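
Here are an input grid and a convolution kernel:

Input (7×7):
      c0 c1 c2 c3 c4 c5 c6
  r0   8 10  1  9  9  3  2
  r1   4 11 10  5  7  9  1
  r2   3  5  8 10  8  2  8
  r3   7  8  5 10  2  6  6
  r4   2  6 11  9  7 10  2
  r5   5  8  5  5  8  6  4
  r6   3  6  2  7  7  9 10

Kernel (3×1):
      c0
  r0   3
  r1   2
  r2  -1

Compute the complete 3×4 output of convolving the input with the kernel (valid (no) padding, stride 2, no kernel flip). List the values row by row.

Output[0,0]: The receptive field on the input at this output position is [8 / 4 / 3]. Elementwise product with the kernel and sum: 8·3 + 4·2 + 3·-1.

29 15 33 0
21 23 21 34
13 41 30 4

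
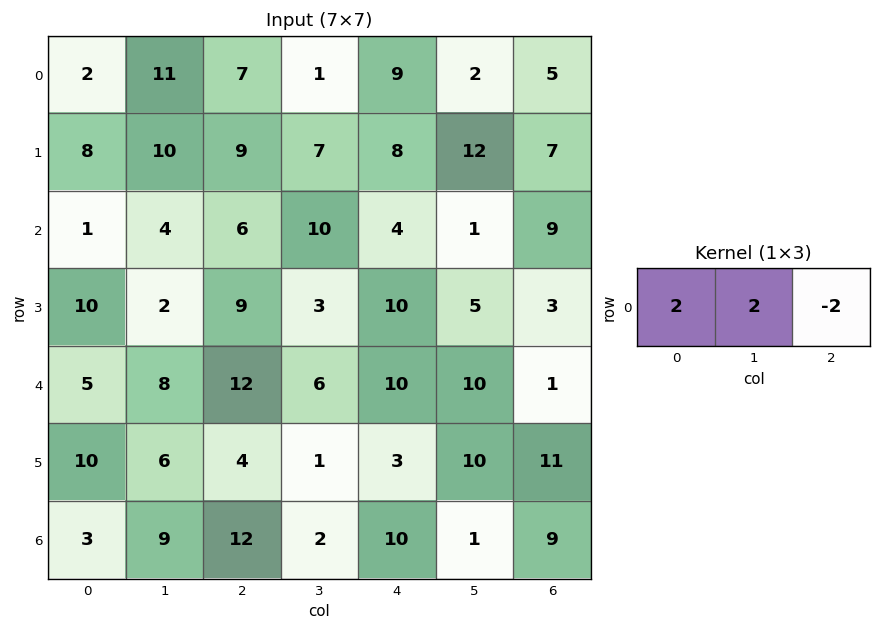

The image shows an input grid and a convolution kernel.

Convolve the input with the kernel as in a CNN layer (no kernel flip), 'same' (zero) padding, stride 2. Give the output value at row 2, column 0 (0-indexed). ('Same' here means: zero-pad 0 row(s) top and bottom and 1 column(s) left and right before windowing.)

The receptive field on the zero-padded input at this output position is [0 5 8]. Elementwise product with the kernel and sum: 0·2 + 5·2 + 8·-2.

-6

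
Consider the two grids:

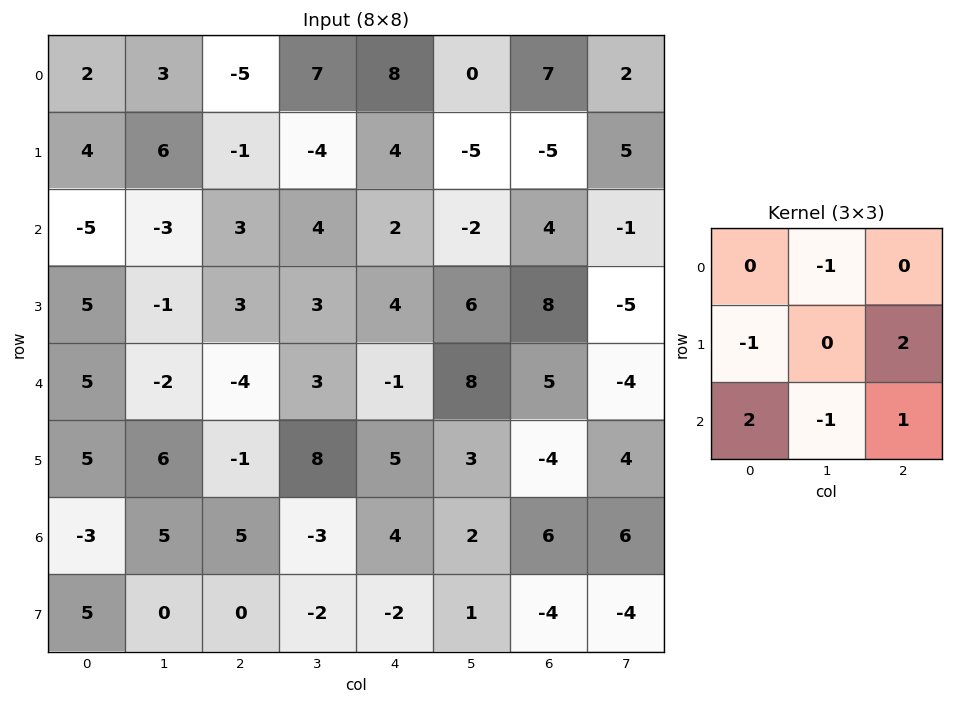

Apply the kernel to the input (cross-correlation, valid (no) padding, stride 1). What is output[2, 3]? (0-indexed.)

The receptive field on the input at this output position is [4 2 -2 / 3 4 6 / 3 -1 8]. Elementwise product with the kernel and sum: 2·-1 + 3·-1 + 6·2 + 3·2 + -1·-1 + 8·1.

22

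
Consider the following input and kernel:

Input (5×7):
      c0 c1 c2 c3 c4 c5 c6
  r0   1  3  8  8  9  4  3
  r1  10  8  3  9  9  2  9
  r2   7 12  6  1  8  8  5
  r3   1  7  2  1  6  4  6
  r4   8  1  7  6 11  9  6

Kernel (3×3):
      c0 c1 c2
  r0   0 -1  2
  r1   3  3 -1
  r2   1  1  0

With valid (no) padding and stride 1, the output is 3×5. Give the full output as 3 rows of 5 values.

83 50 44 60 42
57 77 25 21 69
31 30 31 42 46

Output[0,0]: The receptive field on the input at this output position is [1 3 8 / 10 8 3 / 7 12 6]. Elementwise product with the kernel and sum: 3·-1 + 8·2 + 10·3 + 8·3 + 3·-1 + 7·1 + 12·1.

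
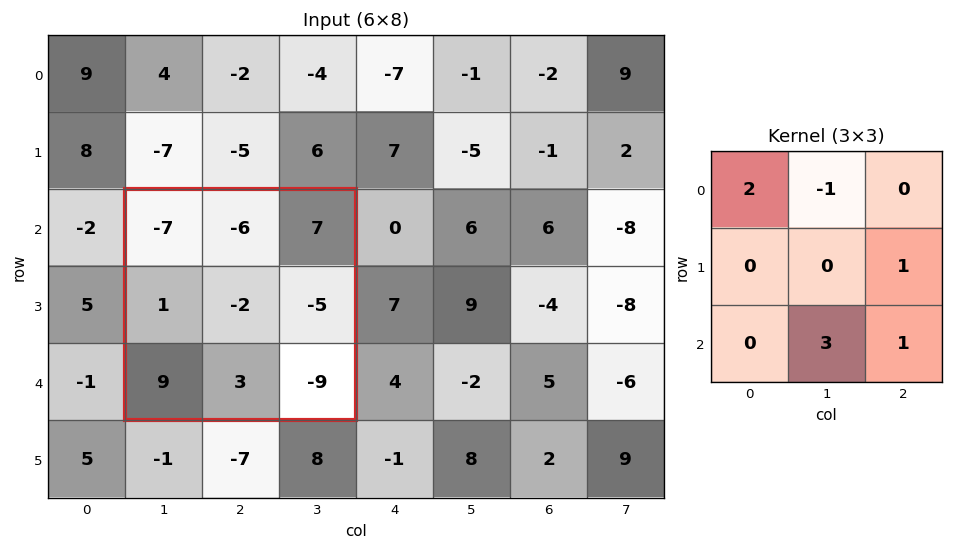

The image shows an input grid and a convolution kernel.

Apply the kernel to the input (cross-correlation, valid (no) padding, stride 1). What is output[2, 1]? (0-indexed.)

The receptive field on the input at this output position is [-7 -6 7 / 1 -2 -5 / 9 3 -9]. Elementwise product with the kernel and sum: -7·2 + -6·-1 + -5·1 + 3·3 + -9·1.

-13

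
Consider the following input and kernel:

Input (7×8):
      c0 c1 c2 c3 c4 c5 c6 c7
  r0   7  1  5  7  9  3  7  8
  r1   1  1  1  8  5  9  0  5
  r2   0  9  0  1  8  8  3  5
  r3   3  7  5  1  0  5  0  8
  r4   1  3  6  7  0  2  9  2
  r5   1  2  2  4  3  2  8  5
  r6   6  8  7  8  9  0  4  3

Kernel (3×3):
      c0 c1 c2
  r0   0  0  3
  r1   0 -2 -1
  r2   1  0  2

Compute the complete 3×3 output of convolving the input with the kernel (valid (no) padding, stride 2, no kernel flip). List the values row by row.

Output[0,0]: The receptive field on the input at this output position is [7 1 5 / 1 1 1 / 0 9 0]. Elementwise product with the kernel and sum: 5·3 + 1·-2 + 1·-1 + 0·1 + 0·2.
Output[0,1]: The receptive field on the input at this output position is [5 7 9 / 1 8 5 / 0 1 8]. Elementwise product with the kernel and sum: 9·3 + 8·-2 + 5·-1 + 0·1 + 8·2.

12 22 17
-6 28 17
32 14 32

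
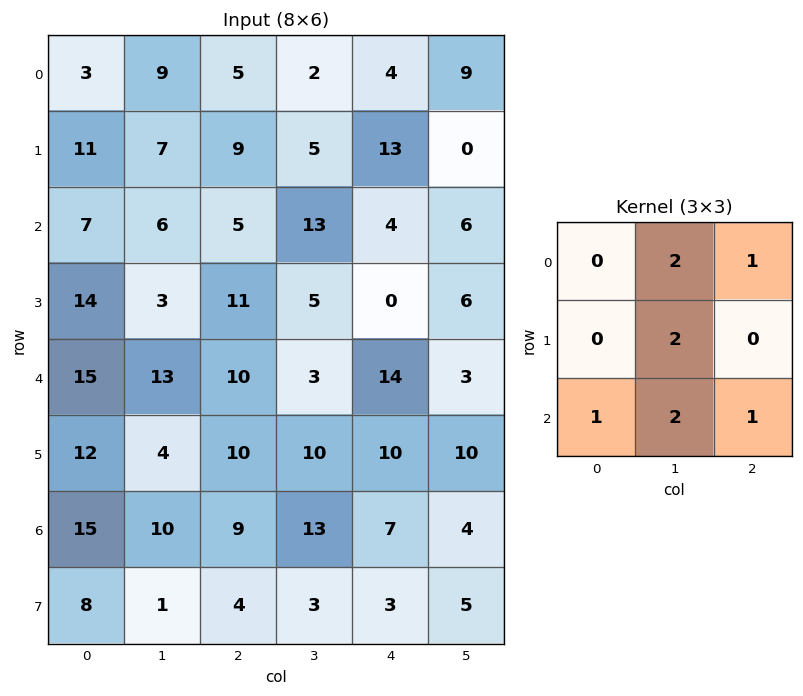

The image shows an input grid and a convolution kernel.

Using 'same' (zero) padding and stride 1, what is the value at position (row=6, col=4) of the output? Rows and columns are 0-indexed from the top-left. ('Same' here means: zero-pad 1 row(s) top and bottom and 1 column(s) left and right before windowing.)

The receptive field on the zero-padded input at this output position is [10 10 10 / 13 7 4 / 3 3 5]. Elementwise product with the kernel and sum: 10·2 + 10·1 + 7·2 + 3·1 + 3·2 + 5·1.

58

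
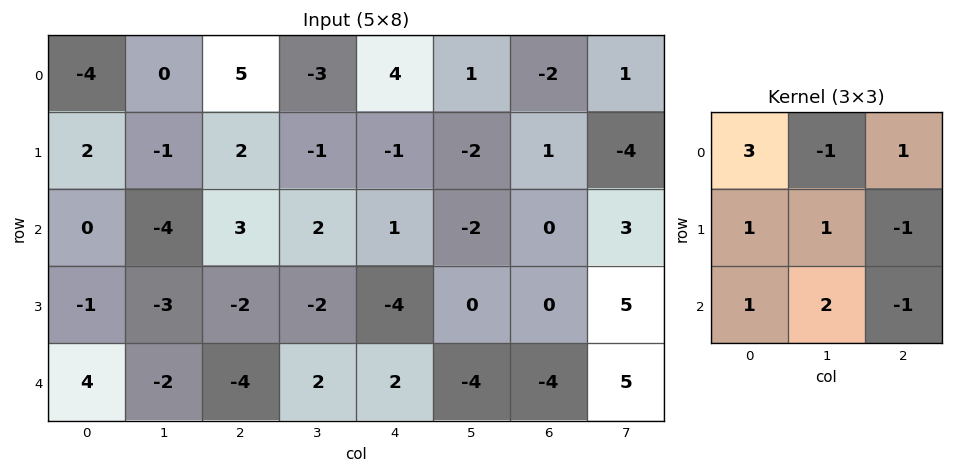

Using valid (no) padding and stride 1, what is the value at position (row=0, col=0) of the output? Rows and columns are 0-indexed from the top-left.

The receptive field on the input at this output position is [-4 0 5 / 2 -1 2 / 0 -4 3]. Elementwise product with the kernel and sum: -4·3 + 0·-1 + 5·1 + 2·1 + -1·1 + 2·-1 + 0·1 + -4·2 + 3·-1.

-19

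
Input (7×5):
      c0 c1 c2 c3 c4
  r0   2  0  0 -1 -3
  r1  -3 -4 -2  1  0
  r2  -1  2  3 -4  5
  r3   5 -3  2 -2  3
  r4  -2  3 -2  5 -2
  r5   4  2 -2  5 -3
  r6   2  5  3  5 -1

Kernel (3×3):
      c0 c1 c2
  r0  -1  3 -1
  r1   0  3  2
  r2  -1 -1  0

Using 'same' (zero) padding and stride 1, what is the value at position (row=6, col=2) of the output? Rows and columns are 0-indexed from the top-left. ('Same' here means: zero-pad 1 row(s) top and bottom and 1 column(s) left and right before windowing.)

The receptive field on the zero-padded input at this output position is [2 -2 5 / 5 3 5 / 0 0 0]. Elementwise product with the kernel and sum: 2·-1 + -2·3 + 5·-1 + 3·3 + 5·2 + 0·-1 + 0·-1.

6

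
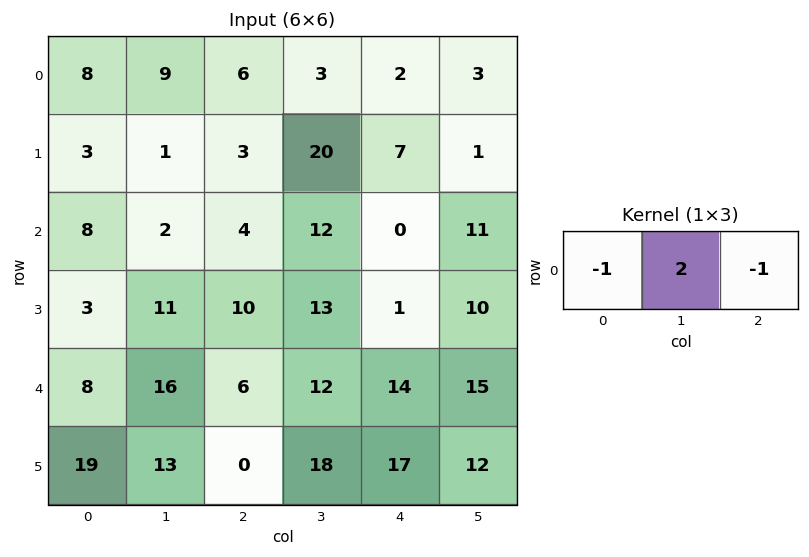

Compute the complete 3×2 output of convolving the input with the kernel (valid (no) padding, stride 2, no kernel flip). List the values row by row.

Output[0,0]: The receptive field on the input at this output position is [8 9 6]. Elementwise product with the kernel and sum: 8·-1 + 9·2 + 6·-1.

4 -2
-8 20
18 4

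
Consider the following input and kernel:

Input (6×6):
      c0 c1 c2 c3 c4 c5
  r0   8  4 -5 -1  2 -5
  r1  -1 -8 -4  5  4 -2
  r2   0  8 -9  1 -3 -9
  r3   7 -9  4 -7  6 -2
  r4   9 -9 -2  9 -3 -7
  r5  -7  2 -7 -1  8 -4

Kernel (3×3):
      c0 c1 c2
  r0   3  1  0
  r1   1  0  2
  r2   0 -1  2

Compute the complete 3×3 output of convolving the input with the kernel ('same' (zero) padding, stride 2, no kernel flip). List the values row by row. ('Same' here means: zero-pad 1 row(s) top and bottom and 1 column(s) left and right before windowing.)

-7 16 -19
-10 -36 -8
0 -9 -36

Output[0,0]: The receptive field on the zero-padded input at this output position is [0 0 0 / 0 8 4 / 0 -1 -8]. Elementwise product with the kernel and sum: 0·3 + 0·1 + 0·1 + 4·2 + -1·-1 + -8·2.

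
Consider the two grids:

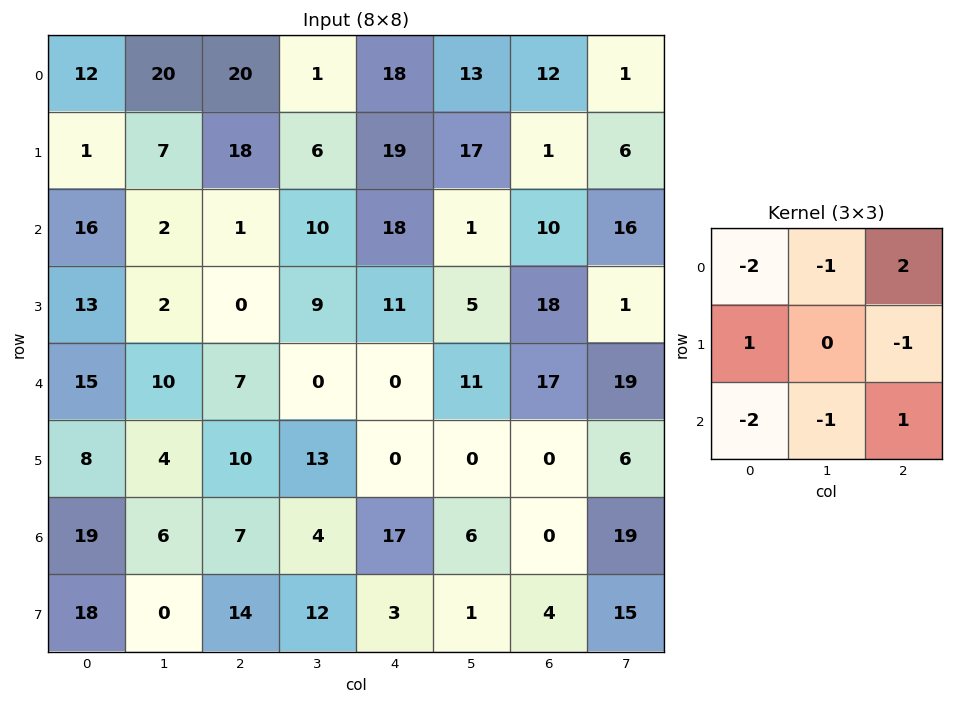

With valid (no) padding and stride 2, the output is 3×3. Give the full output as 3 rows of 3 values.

-54 0 -34
-52 -1 -18
-65 -5 -17

Output[0,0]: The receptive field on the input at this output position is [12 20 20 / 1 7 18 / 16 2 1]. Elementwise product with the kernel and sum: 12·-2 + 20·-1 + 20·2 + 1·1 + 18·-1 + 16·-2 + 2·-1 + 1·1.
Output[0,1]: The receptive field on the input at this output position is [20 1 18 / 18 6 19 / 1 10 18]. Elementwise product with the kernel and sum: 20·-2 + 1·-1 + 18·2 + 18·1 + 19·-1 + 1·-2 + 10·-1 + 18·1.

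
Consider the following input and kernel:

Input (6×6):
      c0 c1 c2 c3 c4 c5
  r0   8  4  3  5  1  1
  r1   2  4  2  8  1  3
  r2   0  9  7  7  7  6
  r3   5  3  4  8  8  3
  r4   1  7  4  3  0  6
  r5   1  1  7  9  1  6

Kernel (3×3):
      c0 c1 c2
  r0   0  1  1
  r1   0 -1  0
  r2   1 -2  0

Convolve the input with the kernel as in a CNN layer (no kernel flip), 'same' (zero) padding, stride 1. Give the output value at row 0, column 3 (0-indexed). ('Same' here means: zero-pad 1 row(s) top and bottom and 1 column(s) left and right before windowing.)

-19

The receptive field on the zero-padded input at this output position is [0 0 0 / 3 5 1 / 2 8 1]. Elementwise product with the kernel and sum: 0·1 + 0·1 + 5·-1 + 2·1 + 8·-2.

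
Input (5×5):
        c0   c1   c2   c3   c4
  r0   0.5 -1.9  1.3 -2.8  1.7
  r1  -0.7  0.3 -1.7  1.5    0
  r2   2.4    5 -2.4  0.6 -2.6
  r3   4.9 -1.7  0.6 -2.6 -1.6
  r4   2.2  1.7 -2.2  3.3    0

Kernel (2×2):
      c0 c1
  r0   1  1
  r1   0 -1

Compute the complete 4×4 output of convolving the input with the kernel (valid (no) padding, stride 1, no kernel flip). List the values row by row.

Output[0,0]: The receptive field on the input at this output position is [0.5 -1.9 / -0.7 0.3]. Elementwise product with the kernel and sum: 0.5·1 + -1.9·1 + 0.3·-1.
Output[0,1]: The receptive field on the input at this output position is [-1.9 1.3 / 0.3 -1.7]. Elementwise product with the kernel and sum: -1.9·1 + 1.3·1 + -1.7·-1.

-1.7 1.1 -3 -1.1
-5.4 1 -0.8 4.1
9.1 2 0.8 -0.4
1.5 1.1 -5.3 -4.2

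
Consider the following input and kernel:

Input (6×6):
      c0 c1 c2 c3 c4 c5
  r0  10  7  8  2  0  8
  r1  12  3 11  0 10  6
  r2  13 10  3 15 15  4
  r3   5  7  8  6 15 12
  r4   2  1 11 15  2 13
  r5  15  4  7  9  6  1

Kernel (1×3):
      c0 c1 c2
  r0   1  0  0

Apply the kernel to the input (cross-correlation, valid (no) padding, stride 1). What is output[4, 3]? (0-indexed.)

15

The receptive field on the input at this output position is [15 2 13]. Elementwise product with the kernel and sum: 15·1.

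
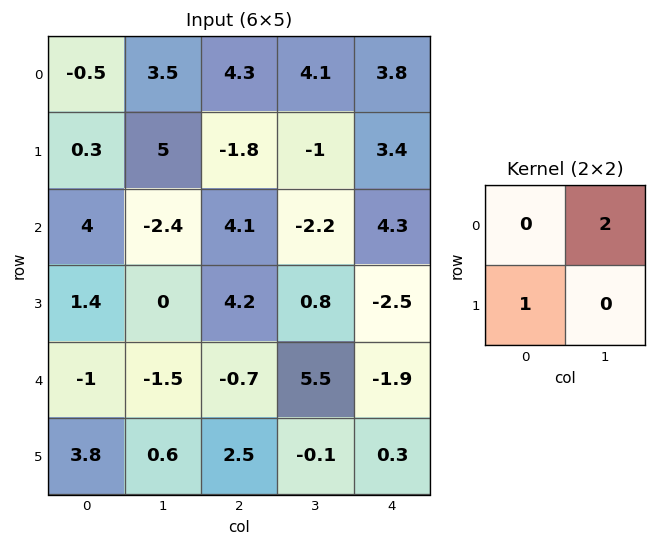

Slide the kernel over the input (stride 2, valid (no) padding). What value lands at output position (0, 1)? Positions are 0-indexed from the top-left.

The receptive field on the input at this output position is [4.3 4.1 / -1.8 -1]. Elementwise product with the kernel and sum: 4.1·2 + -1.8·1.

6.4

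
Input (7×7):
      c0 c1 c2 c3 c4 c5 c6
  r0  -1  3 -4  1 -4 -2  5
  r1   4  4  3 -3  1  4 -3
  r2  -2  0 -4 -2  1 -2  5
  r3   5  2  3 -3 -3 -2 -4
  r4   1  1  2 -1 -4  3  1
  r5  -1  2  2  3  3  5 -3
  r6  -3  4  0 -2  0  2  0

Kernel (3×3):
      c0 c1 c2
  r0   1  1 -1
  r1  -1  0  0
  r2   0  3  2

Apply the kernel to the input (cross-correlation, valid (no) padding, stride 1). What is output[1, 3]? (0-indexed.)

The receptive field on the input at this output position is [-3 1 4 / -2 1 -2 / -3 -3 -2]. Elementwise product with the kernel and sum: -3·1 + 1·1 + 4·-1 + -2·-1 + -3·3 + -2·2.

-17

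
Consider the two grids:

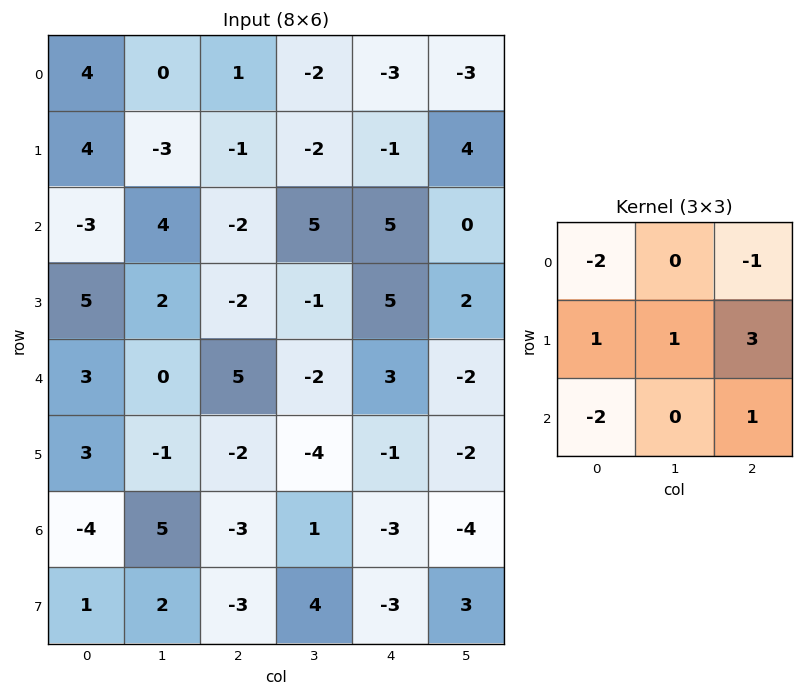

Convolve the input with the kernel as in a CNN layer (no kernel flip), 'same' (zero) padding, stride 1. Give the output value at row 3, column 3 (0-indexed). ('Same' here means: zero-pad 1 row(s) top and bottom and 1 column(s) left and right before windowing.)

The receptive field on the zero-padded input at this output position is [-2 5 5 / -2 -1 5 / 5 -2 3]. Elementwise product with the kernel and sum: -2·-2 + 5·-1 + -2·1 + -1·1 + 5·3 + 5·-2 + 3·1.

4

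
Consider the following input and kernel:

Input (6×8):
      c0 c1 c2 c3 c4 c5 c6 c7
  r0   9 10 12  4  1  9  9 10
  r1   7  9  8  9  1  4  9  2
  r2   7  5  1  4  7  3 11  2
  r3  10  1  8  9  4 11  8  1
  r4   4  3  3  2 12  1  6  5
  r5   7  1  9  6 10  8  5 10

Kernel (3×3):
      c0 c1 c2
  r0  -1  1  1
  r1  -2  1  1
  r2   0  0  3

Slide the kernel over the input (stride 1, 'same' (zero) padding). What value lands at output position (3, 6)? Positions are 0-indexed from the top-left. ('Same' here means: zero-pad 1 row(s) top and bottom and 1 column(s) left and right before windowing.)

12

The receptive field on the zero-padded input at this output position is [3 11 2 / 11 8 1 / 1 6 5]. Elementwise product with the kernel and sum: 3·-1 + 11·1 + 2·1 + 11·-2 + 8·1 + 1·1 + 5·3.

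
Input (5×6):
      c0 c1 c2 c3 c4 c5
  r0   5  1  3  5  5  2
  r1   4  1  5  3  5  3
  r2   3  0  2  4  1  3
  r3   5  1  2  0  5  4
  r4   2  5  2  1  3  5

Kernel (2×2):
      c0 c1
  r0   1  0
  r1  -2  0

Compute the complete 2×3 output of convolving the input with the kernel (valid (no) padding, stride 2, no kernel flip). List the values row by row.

-3 -7 -5
-7 -2 -9

Output[0,0]: The receptive field on the input at this output position is [5 1 / 4 1]. Elementwise product with the kernel and sum: 5·1 + 4·-2.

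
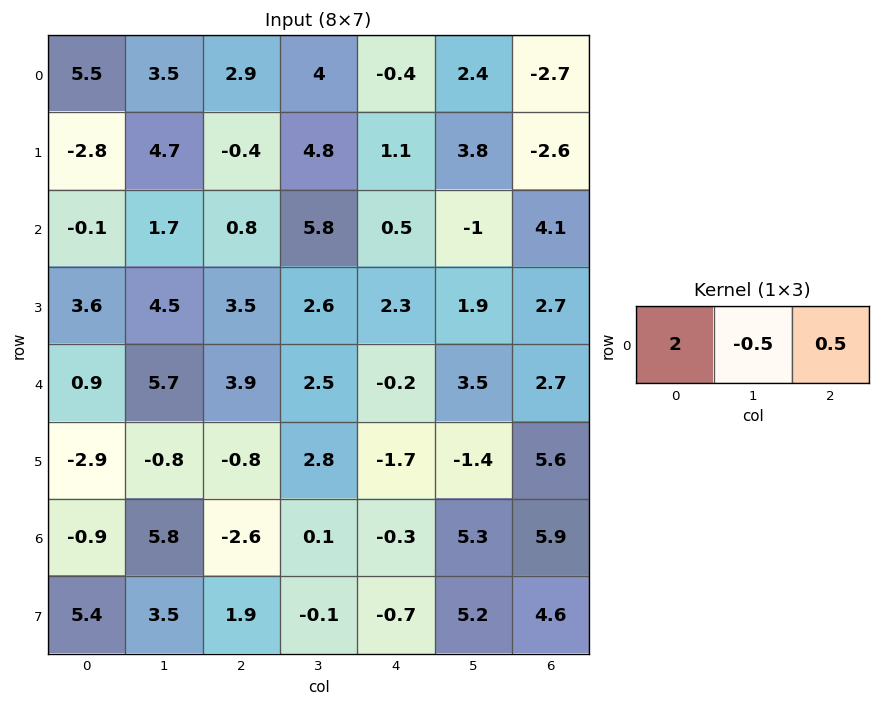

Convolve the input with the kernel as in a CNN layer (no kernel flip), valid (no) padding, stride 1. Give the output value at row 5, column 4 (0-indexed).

The receptive field on the input at this output position is [-1.7 -1.4 5.6]. Elementwise product with the kernel and sum: -1.7·2 + -1.4·-0.5 + 5.6·0.5.

0.1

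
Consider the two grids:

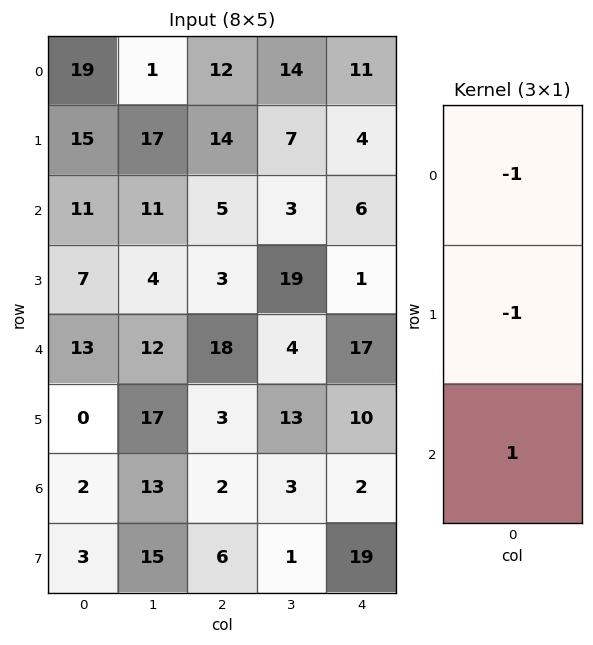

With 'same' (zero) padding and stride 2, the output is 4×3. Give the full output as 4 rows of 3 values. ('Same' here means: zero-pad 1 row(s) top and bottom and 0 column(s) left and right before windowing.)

Output[0,0]: The receptive field on the zero-padded input at this output position is [0 / 19 / 15]. Elementwise product with the kernel and sum: 0·-1 + 19·-1 + 15·1.

-4 2 -7
-19 -16 -9
-20 -18 -8
1 1 7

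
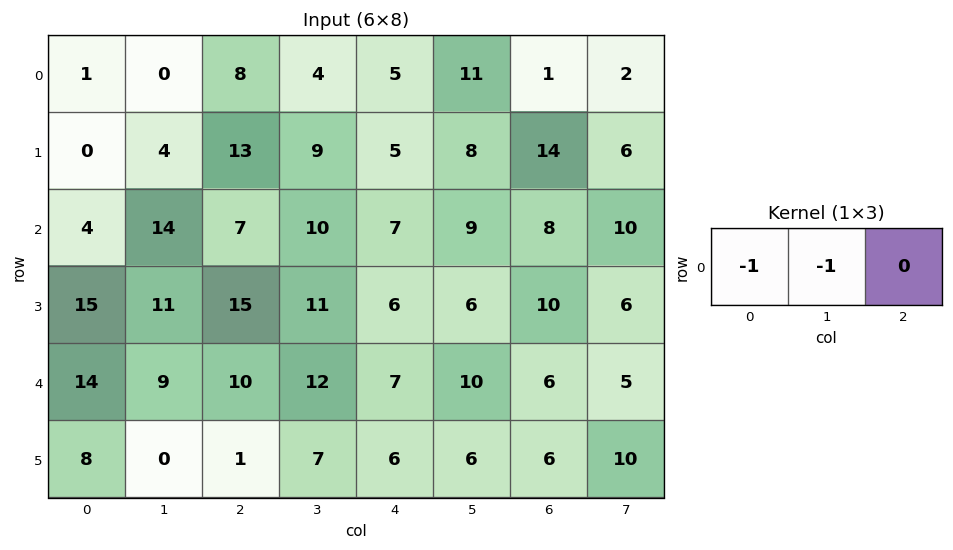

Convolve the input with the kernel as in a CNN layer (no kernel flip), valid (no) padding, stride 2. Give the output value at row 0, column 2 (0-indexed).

The receptive field on the input at this output position is [5 11 1]. Elementwise product with the kernel and sum: 5·-1 + 11·-1.

-16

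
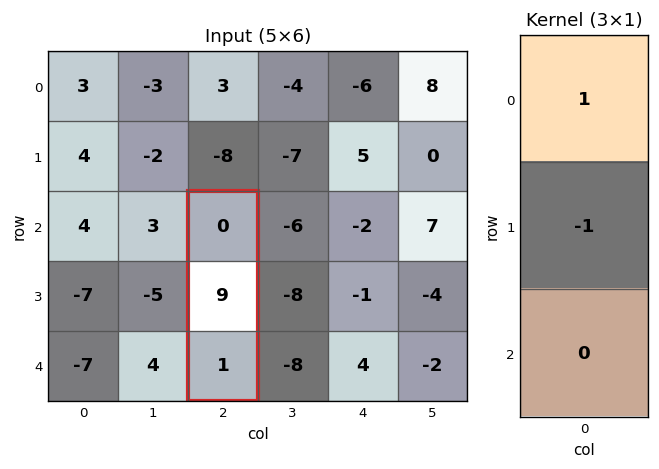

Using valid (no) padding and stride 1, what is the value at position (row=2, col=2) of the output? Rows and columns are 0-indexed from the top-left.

-9

The receptive field on the input at this output position is [0 / 9 / 1]. Elementwise product with the kernel and sum: 0·1 + 9·-1.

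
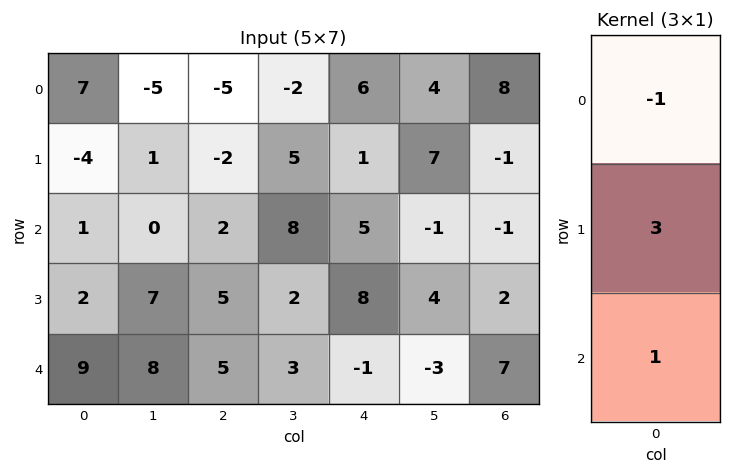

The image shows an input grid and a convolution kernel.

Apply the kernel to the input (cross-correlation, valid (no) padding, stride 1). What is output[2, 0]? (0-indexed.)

14

The receptive field on the input at this output position is [1 / 2 / 9]. Elementwise product with the kernel and sum: 1·-1 + 2·3 + 9·1.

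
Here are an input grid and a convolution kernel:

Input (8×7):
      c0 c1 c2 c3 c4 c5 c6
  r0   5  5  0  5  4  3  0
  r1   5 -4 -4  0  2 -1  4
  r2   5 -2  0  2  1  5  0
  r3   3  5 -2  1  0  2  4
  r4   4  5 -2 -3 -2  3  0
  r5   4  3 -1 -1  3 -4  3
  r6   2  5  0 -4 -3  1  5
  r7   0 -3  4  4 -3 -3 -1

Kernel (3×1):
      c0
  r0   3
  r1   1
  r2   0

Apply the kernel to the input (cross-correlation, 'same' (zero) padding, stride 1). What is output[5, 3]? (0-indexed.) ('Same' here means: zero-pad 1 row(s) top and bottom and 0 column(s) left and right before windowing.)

-10

The receptive field on the zero-padded input at this output position is [-3 / -1 / -4]. Elementwise product with the kernel and sum: -3·3 + -1·1.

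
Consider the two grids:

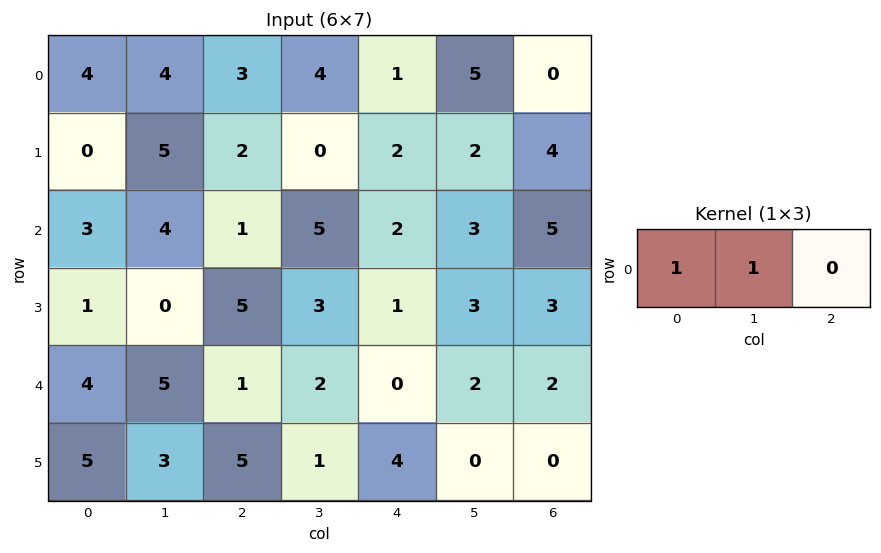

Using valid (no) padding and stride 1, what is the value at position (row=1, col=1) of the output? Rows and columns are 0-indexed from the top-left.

7

The receptive field on the input at this output position is [5 2 0]. Elementwise product with the kernel and sum: 5·1 + 2·1.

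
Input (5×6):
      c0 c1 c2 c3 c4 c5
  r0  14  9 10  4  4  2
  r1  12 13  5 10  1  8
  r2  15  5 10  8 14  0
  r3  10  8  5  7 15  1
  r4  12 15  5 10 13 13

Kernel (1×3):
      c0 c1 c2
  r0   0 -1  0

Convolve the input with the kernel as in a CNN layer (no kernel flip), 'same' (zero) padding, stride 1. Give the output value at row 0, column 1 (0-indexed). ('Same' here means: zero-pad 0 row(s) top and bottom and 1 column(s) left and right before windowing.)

The receptive field on the zero-padded input at this output position is [14 9 10]. Elementwise product with the kernel and sum: 9·-1.

-9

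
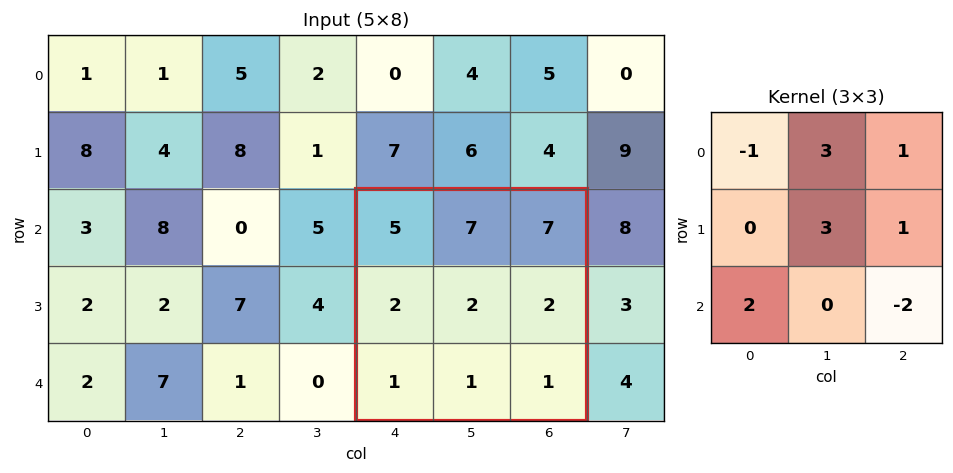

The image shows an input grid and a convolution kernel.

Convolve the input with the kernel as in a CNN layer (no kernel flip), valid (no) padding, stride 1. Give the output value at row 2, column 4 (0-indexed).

The receptive field on the input at this output position is [5 7 7 / 2 2 2 / 1 1 1]. Elementwise product with the kernel and sum: 5·-1 + 7·3 + 7·1 + 2·3 + 2·1 + 1·2 + 1·-2.

31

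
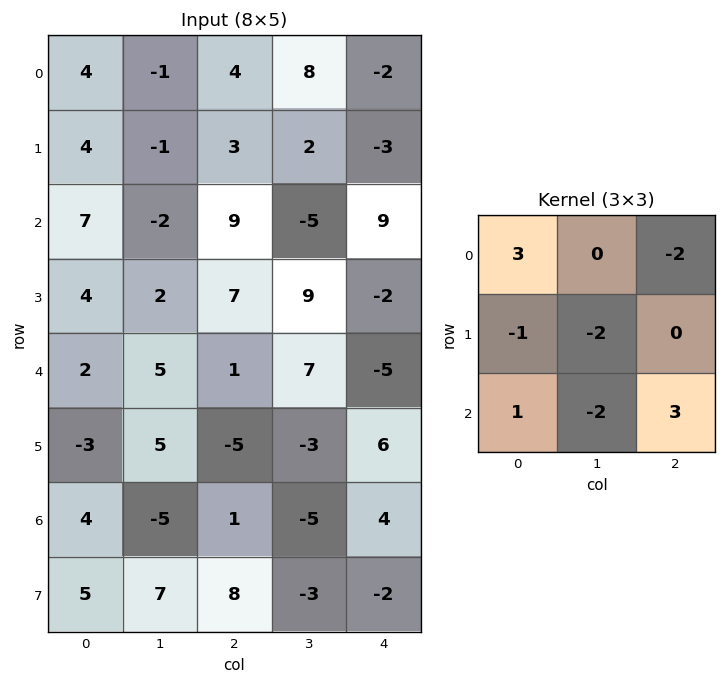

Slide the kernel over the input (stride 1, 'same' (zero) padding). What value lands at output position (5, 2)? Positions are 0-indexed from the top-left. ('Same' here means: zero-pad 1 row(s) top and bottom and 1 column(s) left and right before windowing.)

The receptive field on the zero-padded input at this output position is [5 1 7 / 5 -5 -3 / -5 1 -5]. Elementwise product with the kernel and sum: 5·3 + 7·-2 + 5·-1 + -5·-2 + -5·1 + 1·-2 + -5·3.

-16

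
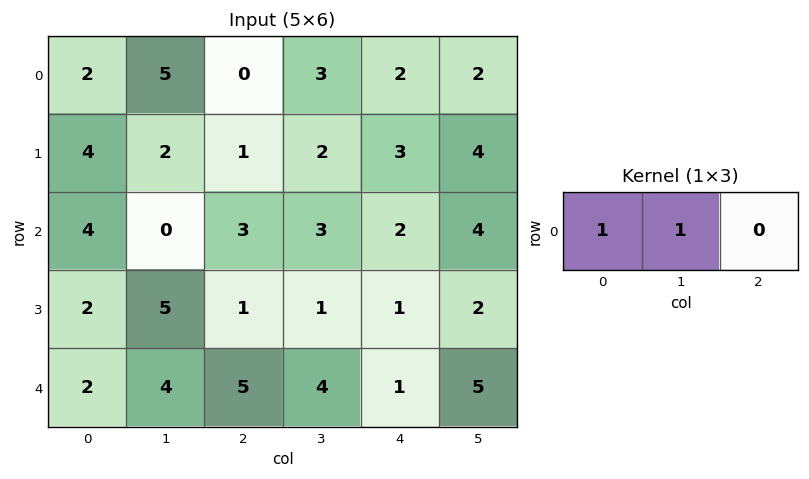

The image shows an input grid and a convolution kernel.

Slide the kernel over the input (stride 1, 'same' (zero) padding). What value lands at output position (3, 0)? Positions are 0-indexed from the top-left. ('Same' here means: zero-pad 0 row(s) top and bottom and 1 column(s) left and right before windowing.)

The receptive field on the zero-padded input at this output position is [0 2 5]. Elementwise product with the kernel and sum: 0·1 + 2·1.

2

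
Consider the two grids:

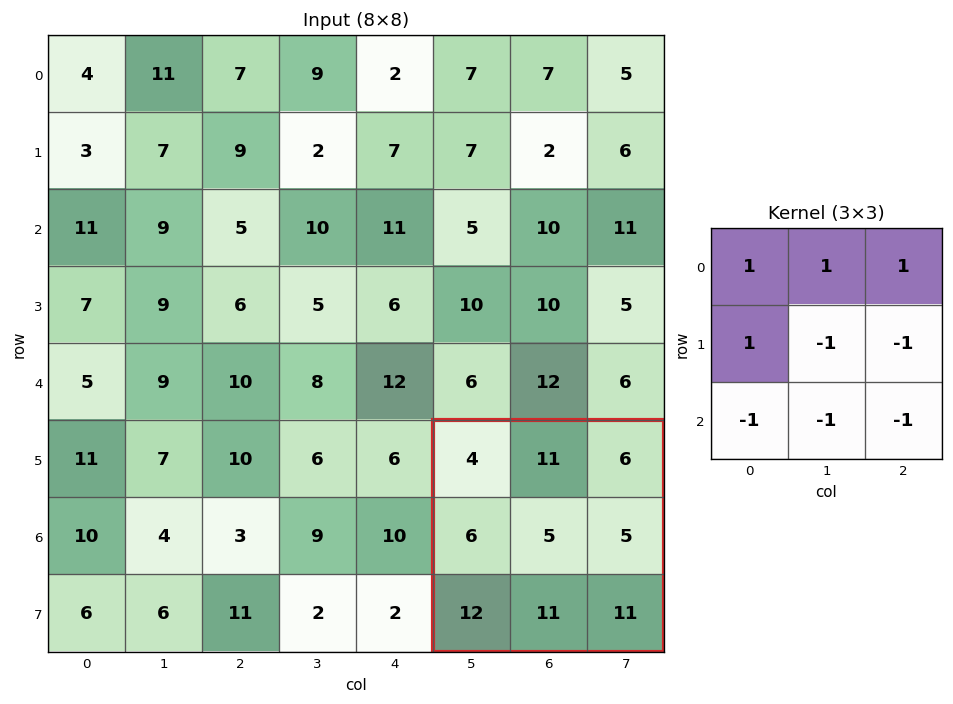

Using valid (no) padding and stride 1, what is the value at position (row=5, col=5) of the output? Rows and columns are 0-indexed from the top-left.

The receptive field on the input at this output position is [4 11 6 / 6 5 5 / 12 11 11]. Elementwise product with the kernel and sum: 4·1 + 11·1 + 6·1 + 6·1 + 5·-1 + 5·-1 + 12·-1 + 11·-1 + 11·-1.

-17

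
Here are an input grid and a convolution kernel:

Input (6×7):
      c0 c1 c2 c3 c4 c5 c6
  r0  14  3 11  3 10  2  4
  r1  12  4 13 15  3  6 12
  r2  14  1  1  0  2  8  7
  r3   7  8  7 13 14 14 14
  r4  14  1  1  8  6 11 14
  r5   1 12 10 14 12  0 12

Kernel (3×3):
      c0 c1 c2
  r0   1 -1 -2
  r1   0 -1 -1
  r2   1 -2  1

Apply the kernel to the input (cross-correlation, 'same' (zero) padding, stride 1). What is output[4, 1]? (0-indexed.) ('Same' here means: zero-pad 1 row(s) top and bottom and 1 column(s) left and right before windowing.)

-30

The receptive field on the zero-padded input at this output position is [7 8 7 / 14 1 1 / 1 12 10]. Elementwise product with the kernel and sum: 7·1 + 8·-1 + 7·-2 + 1·-1 + 1·-1 + 1·1 + 12·-2 + 10·1.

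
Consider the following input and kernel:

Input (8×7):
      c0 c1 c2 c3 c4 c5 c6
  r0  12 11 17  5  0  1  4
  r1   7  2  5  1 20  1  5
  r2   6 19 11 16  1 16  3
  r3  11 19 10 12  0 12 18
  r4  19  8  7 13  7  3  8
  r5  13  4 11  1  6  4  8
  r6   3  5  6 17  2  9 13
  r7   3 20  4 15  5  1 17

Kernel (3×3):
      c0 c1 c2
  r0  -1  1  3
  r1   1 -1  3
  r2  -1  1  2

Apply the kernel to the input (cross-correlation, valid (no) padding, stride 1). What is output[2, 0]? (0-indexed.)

71

The receptive field on the input at this output position is [6 19 11 / 11 19 10 / 19 8 7]. Elementwise product with the kernel and sum: 6·-1 + 19·1 + 11·3 + 11·1 + 19·-1 + 10·3 + 19·-1 + 8·1 + 7·2.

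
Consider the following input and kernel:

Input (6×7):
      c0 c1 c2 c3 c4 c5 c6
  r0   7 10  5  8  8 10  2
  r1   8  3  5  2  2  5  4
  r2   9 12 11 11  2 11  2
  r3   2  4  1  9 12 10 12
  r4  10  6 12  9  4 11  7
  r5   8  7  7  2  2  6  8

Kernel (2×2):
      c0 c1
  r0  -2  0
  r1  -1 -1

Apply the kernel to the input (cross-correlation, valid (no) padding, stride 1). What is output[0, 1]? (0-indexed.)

The receptive field on the input at this output position is [10 5 / 3 5]. Elementwise product with the kernel and sum: 10·-2 + 3·-1 + 5·-1.

-28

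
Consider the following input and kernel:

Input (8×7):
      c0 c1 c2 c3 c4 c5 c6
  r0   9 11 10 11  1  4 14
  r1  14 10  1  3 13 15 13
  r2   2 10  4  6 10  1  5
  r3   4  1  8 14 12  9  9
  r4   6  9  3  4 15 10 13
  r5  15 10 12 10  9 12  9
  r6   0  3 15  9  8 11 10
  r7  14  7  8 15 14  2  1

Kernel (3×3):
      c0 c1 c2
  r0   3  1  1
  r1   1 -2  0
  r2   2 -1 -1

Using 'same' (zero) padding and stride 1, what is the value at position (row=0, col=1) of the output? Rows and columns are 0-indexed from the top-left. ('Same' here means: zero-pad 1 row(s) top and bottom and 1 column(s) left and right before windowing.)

The receptive field on the zero-padded input at this output position is [0 0 0 / 9 11 10 / 14 10 1]. Elementwise product with the kernel and sum: 0·3 + 0·1 + 0·1 + 9·1 + 11·-2 + 14·2 + 10·-1 + 1·-1.

4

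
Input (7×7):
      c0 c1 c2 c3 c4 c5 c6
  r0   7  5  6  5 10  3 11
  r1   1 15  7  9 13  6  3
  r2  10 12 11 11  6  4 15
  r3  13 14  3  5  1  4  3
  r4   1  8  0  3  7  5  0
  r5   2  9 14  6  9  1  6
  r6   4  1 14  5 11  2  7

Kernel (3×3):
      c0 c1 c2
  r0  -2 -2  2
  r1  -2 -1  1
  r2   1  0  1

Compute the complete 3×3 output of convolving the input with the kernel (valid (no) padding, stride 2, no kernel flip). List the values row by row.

Output[0,0]: The receptive field on the input at this output position is [7 5 6 / 1 15 7 / 10 12 11]. Elementwise product with the kernel and sum: 7·-2 + 5·-2 + 6·2 + 1·-2 + 15·-1 + 7·1 + 10·1 + 11·1.

-1 5 -12
-58 -35 14
1 8 -19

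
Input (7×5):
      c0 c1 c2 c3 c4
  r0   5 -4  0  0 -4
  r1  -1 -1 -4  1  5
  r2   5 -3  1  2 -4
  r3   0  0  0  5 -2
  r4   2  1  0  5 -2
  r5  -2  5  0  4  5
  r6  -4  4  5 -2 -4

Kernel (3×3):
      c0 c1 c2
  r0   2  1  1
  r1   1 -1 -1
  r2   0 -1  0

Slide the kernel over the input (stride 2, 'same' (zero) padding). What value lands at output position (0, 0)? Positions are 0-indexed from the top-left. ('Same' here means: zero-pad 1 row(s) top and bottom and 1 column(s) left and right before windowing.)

The receptive field on the zero-padded input at this output position is [0 0 0 / 0 5 -4 / 0 -1 -1]. Elementwise product with the kernel and sum: 0·2 + 0·1 + 0·1 + 0·1 + 5·-1 + -4·-1 + -1·-1.

0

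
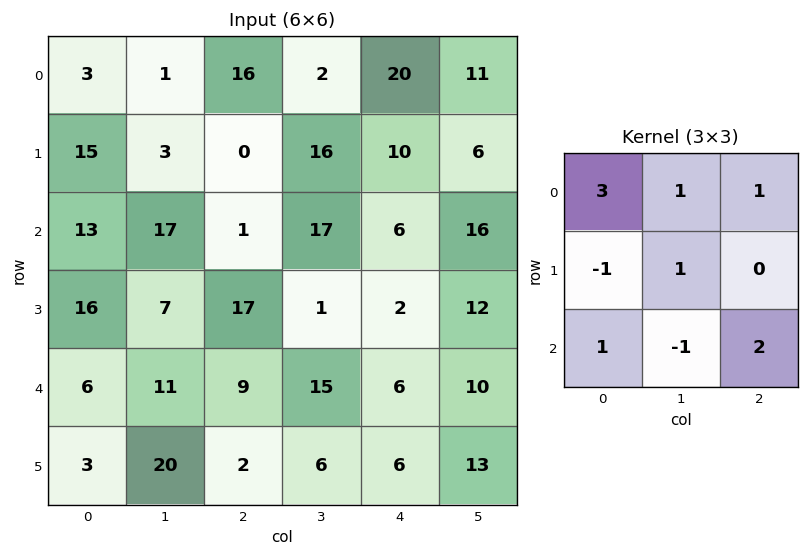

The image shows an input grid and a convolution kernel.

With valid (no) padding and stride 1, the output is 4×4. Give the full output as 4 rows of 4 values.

12 68 82 74
95 1 62 76
61 111 16 103
64 67 68 34

Output[0,0]: The receptive field on the input at this output position is [3 1 16 / 15 3 0 / 13 17 1]. Elementwise product with the kernel and sum: 3·3 + 1·1 + 16·1 + 15·-1 + 3·1 + 13·1 + 17·-1 + 1·2.
Output[0,1]: The receptive field on the input at this output position is [1 16 2 / 3 0 16 / 17 1 17]. Elementwise product with the kernel and sum: 1·3 + 16·1 + 2·1 + 3·-1 + 0·1 + 17·1 + 1·-1 + 17·2.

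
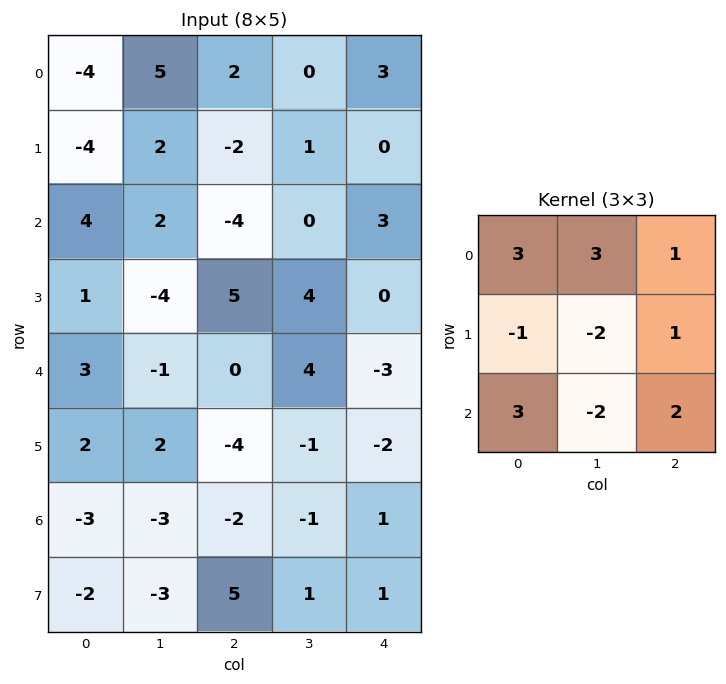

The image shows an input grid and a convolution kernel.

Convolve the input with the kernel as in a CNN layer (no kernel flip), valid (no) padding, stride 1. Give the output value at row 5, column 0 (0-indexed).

The receptive field on the input at this output position is [2 2 -4 / -3 -3 -2 / -2 -3 5]. Elementwise product with the kernel and sum: 2·3 + 2·3 + -4·1 + -3·-1 + -3·-2 + -2·1 + -2·3 + -3·-2 + 5·2.

25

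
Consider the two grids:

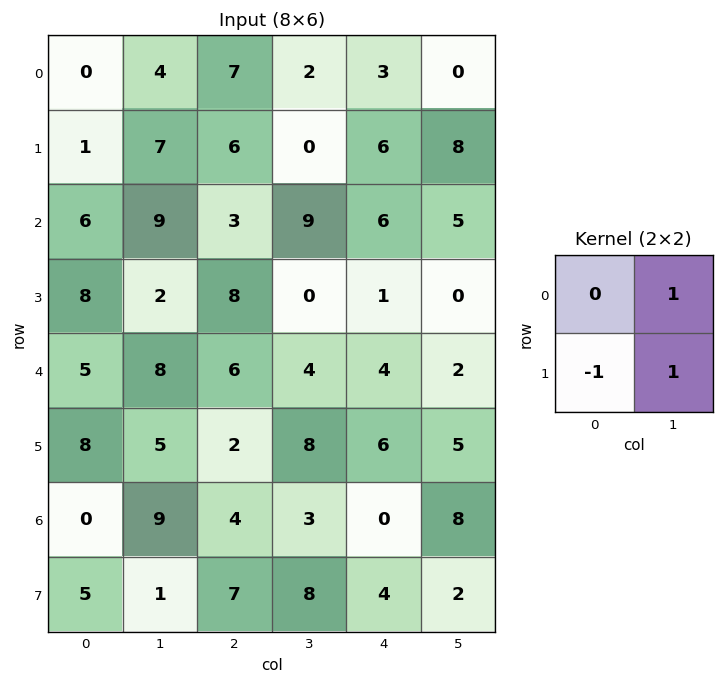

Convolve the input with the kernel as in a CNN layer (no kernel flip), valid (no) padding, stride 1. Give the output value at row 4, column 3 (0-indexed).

The receptive field on the input at this output position is [4 4 / 8 6]. Elementwise product with the kernel and sum: 4·1 + 8·-1 + 6·1.

2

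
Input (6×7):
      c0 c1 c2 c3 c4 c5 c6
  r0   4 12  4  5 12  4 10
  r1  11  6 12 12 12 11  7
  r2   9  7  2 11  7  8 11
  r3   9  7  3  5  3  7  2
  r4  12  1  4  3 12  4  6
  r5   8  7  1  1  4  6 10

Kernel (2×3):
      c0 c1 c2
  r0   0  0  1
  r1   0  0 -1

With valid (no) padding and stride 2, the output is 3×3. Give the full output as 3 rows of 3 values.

Output[0,0]: The receptive field on the input at this output position is [4 12 4 / 11 6 12]. Elementwise product with the kernel and sum: 4·1 + 12·-1.

-8 0 3
-1 4 9
3 8 -4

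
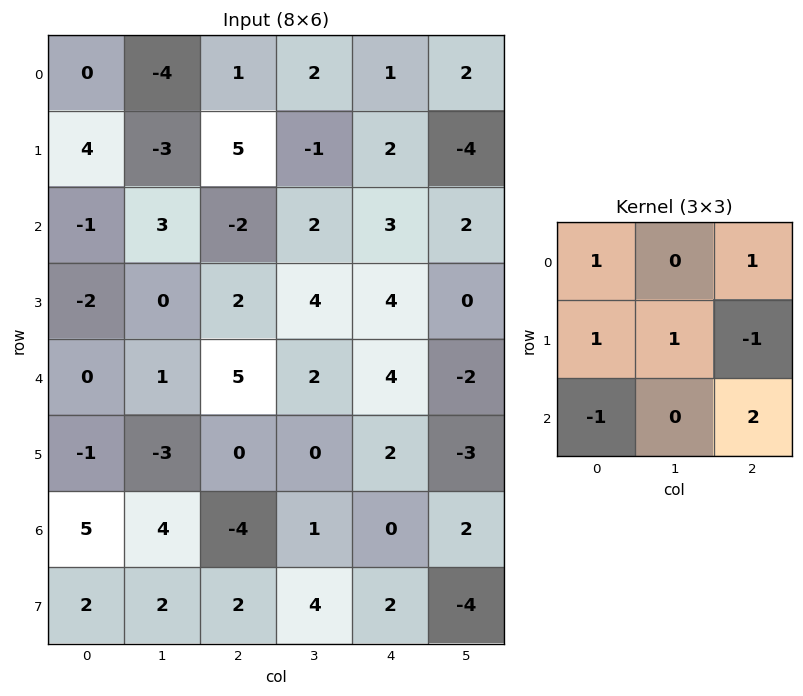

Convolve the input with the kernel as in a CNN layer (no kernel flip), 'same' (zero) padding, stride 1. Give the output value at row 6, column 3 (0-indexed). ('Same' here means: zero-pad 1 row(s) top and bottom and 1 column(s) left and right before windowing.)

The receptive field on the zero-padded input at this output position is [0 0 2 / -4 1 0 / 2 4 2]. Elementwise product with the kernel and sum: 0·1 + 2·1 + -4·1 + 1·1 + 0·-1 + 2·-1 + 2·2.

1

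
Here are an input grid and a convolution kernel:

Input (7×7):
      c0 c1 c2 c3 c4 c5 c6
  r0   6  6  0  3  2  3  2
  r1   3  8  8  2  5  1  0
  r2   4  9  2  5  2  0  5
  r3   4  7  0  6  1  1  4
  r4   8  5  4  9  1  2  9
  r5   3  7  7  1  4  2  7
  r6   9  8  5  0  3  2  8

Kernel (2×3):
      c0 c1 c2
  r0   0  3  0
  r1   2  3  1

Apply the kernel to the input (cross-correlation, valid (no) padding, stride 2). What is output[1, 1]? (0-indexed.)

The receptive field on the input at this output position is [2 5 2 / 0 6 1]. Elementwise product with the kernel and sum: 5·3 + 0·2 + 6·3 + 1·1.

34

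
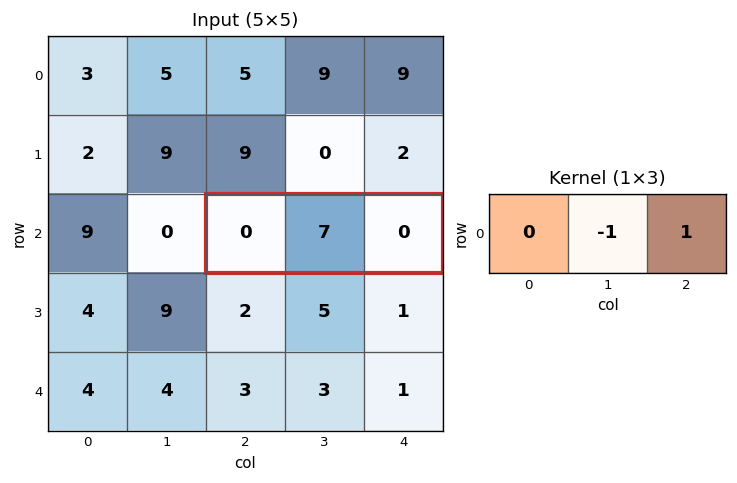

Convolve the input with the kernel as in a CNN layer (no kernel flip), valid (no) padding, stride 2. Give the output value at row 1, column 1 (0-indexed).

The receptive field on the input at this output position is [0 7 0]. Elementwise product with the kernel and sum: 7·-1 + 0·1.

-7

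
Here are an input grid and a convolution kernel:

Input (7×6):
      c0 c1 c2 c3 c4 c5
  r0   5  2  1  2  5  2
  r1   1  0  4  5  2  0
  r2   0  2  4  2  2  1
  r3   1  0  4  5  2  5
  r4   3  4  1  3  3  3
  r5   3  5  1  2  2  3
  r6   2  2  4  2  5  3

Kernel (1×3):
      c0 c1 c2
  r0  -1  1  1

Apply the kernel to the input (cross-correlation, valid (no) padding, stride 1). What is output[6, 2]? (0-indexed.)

3

The receptive field on the input at this output position is [4 2 5]. Elementwise product with the kernel and sum: 4·-1 + 2·1 + 5·1.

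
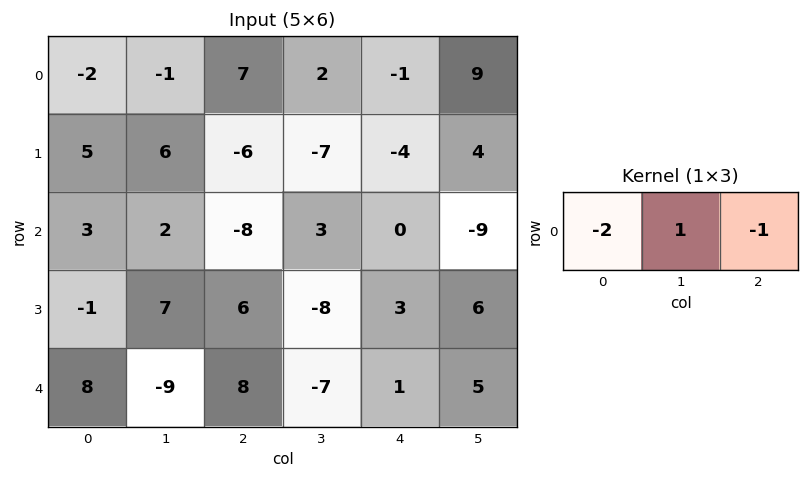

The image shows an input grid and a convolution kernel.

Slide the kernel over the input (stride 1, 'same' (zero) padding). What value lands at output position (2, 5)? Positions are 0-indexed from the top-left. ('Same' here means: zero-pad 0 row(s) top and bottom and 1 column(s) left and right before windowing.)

-9

The receptive field on the zero-padded input at this output position is [0 -9 0]. Elementwise product with the kernel and sum: 0·-2 + -9·1 + 0·-1.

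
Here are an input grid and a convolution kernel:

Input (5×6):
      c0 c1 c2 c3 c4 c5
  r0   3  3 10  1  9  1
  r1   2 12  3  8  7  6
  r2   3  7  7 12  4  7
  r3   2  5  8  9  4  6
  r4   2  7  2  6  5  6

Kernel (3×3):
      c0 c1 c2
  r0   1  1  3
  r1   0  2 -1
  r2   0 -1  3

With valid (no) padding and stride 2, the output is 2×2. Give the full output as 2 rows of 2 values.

71 47
32 54

Output[0,0]: The receptive field on the input at this output position is [3 3 10 / 2 12 3 / 3 7 7]. Elementwise product with the kernel and sum: 3·1 + 3·1 + 10·3 + 12·2 + 3·-1 + 7·-1 + 7·3.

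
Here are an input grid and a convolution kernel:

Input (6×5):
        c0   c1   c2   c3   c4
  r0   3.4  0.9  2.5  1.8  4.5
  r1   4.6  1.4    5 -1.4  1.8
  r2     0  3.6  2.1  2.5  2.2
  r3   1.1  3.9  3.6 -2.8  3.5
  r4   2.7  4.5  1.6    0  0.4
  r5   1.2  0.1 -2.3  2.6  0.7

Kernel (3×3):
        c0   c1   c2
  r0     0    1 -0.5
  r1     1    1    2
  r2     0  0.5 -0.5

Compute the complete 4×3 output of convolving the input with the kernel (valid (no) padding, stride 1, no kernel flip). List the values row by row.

Output[0,0]: The receptive field on the input at this output position is [3.4 0.9 2.5 / 4.6 1.4 5 / 0 3.6 2.1]. Elementwise product with the kernel and sum: 0.9·1 + 2.5·-0.5 + 4.6·1 + 1.4·1 + 5·2 + 3.6·0.5 + 2.1·-0.5.
Output[0,1]: The receptive field on the input at this output position is [0.9 2.5 1.8 / 1.4 5 -1.4 / 3.6 2.1 2.5]. Elementwise product with the kernel and sum: 2.5·1 + 1.8·-0.5 + 1.4·1 + 5·1 + -1.4·2 + 2.1·0.5 + 2.5·-0.5.

16.4 5 6.9
6.85 19.6 3.55
16.2 3.55 9
13.7 8.65 -1.2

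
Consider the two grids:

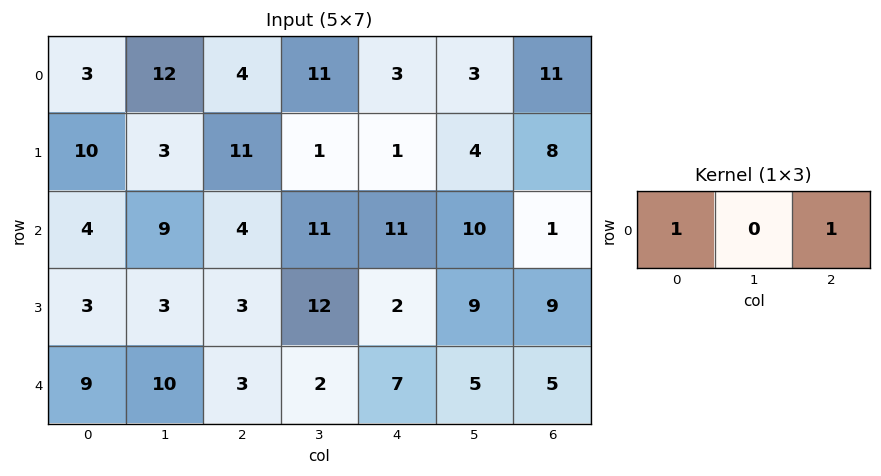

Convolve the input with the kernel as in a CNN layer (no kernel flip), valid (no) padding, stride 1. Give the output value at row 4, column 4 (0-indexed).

12

The receptive field on the input at this output position is [7 5 5]. Elementwise product with the kernel and sum: 7·1 + 5·1.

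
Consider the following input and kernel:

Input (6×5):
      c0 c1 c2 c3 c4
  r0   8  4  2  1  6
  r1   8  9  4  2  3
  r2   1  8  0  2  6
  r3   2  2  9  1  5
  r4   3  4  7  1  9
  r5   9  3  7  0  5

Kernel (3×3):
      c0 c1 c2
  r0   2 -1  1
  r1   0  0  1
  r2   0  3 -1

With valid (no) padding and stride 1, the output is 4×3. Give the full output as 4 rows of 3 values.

Output[0,0]: The receptive field on the input at this output position is [8 4 2 / 8 9 4 / 1 8 0]. Elementwise product with the kernel and sum: 8·2 + 4·-1 + 2·1 + 4·1 + 8·3 + 0·-1.
Output[0,1]: The receptive field on the input at this output position is [4 2 1 / 9 4 2 / 8 0 2]. Elementwise product with the kernel and sum: 4·2 + 2·-1 + 1·1 + 2·1 + 0·3 + 2·-1.

42 7 12
8 44 13
8 39 3
20 18 26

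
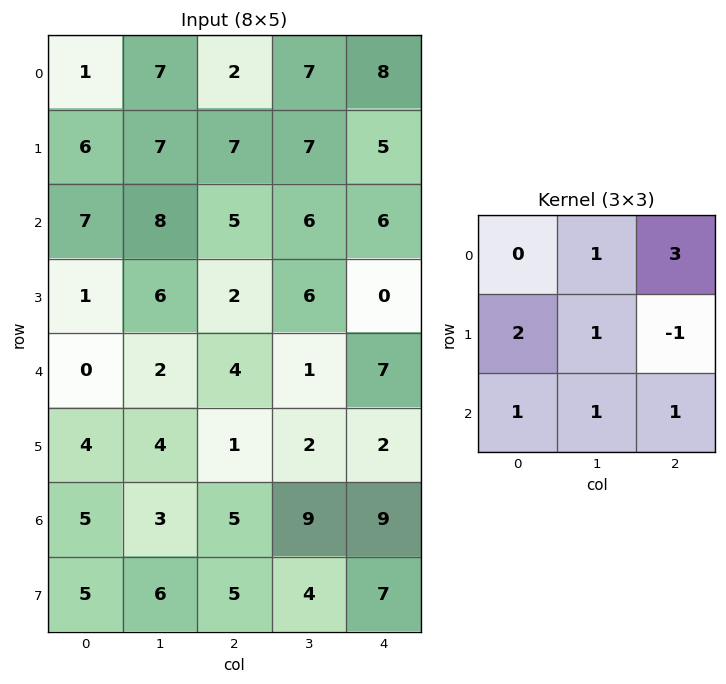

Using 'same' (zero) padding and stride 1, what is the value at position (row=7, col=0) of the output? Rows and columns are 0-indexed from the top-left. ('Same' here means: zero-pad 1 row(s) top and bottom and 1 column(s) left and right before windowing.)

The receptive field on the zero-padded input at this output position is [0 5 3 / 0 5 6 / 0 0 0]. Elementwise product with the kernel and sum: 5·1 + 3·3 + 0·2 + 5·1 + 6·-1 + 0·1 + 0·1 + 0·1.

13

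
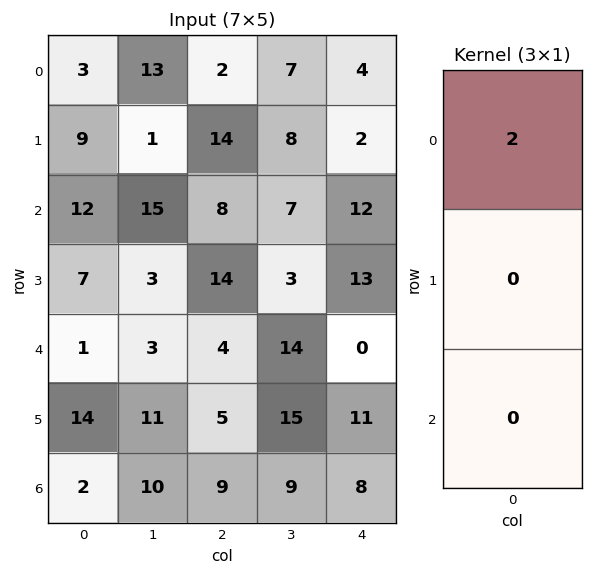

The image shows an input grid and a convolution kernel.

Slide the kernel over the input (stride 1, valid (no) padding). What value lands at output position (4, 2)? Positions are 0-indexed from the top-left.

The receptive field on the input at this output position is [4 / 5 / 9]. Elementwise product with the kernel and sum: 4·2.

8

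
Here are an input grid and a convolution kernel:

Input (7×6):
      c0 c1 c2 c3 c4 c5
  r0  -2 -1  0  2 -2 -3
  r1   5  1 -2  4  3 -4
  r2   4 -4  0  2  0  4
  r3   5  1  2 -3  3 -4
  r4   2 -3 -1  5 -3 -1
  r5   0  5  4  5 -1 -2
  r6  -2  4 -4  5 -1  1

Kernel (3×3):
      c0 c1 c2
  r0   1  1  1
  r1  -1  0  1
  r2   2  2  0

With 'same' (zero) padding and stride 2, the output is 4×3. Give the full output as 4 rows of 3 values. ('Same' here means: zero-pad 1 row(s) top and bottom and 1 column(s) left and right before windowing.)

9 1 9
12 15 5
3 26 -2
9 15 -2

Output[0,0]: The receptive field on the zero-padded input at this output position is [0 0 0 / 0 -2 -1 / 0 5 1]. Elementwise product with the kernel and sum: 0·1 + 0·1 + 0·1 + 0·-1 + -1·1 + 0·2 + 5·2.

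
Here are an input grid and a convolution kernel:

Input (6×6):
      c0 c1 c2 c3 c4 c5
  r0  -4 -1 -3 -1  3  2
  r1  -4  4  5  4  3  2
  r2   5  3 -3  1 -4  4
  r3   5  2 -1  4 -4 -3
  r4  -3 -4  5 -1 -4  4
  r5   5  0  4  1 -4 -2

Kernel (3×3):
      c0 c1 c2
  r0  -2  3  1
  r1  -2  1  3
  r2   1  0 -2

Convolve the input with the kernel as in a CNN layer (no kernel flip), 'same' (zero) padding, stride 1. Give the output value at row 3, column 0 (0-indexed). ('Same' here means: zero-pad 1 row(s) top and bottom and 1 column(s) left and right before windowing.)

The receptive field on the zero-padded input at this output position is [0 5 3 / 0 5 2 / 0 -3 -4]. Elementwise product with the kernel and sum: 0·-2 + 5·3 + 3·1 + 0·-2 + 5·1 + 2·3 + 0·1 + -4·-2.

37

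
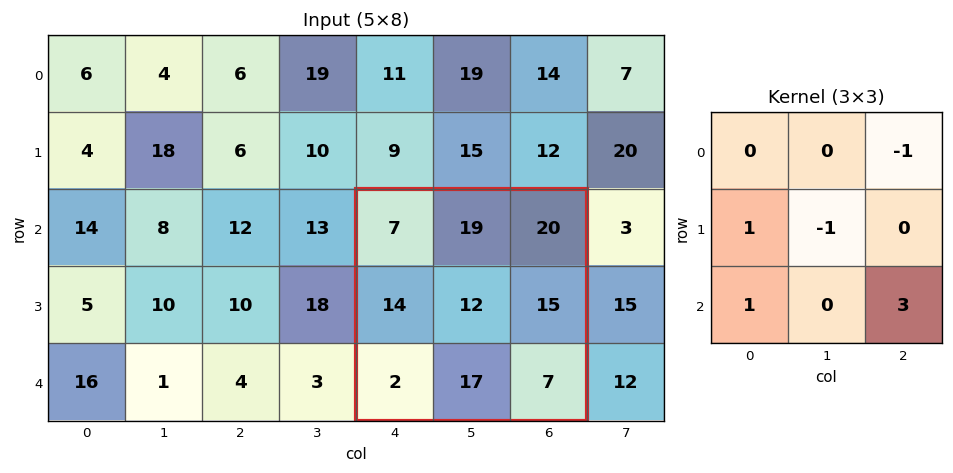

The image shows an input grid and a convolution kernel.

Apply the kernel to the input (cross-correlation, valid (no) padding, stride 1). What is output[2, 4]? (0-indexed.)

The receptive field on the input at this output position is [7 19 20 / 14 12 15 / 2 17 7]. Elementwise product with the kernel and sum: 20·-1 + 14·1 + 12·-1 + 2·1 + 7·3.

5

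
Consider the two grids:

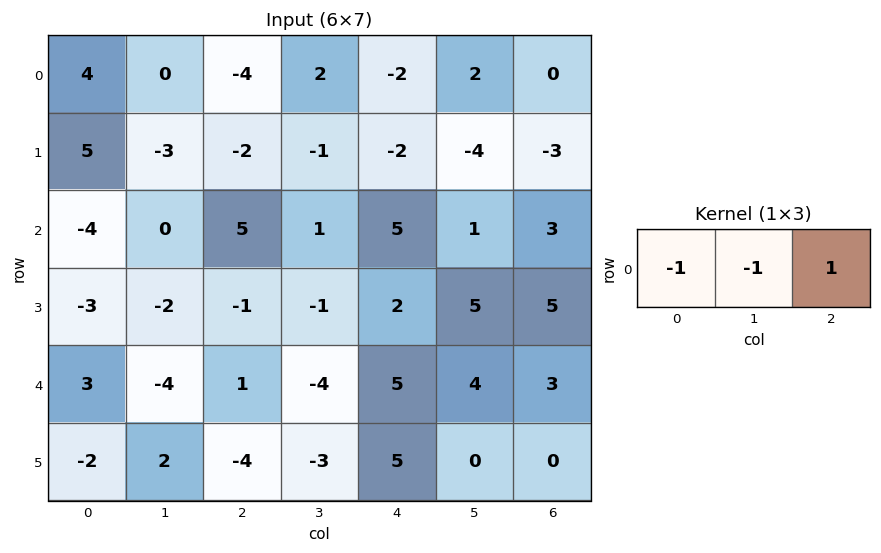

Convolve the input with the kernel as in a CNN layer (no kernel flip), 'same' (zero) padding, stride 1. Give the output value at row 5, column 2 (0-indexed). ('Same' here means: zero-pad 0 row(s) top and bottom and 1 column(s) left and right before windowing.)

-1

The receptive field on the zero-padded input at this output position is [2 -4 -3]. Elementwise product with the kernel and sum: 2·-1 + -4·-1 + -3·1.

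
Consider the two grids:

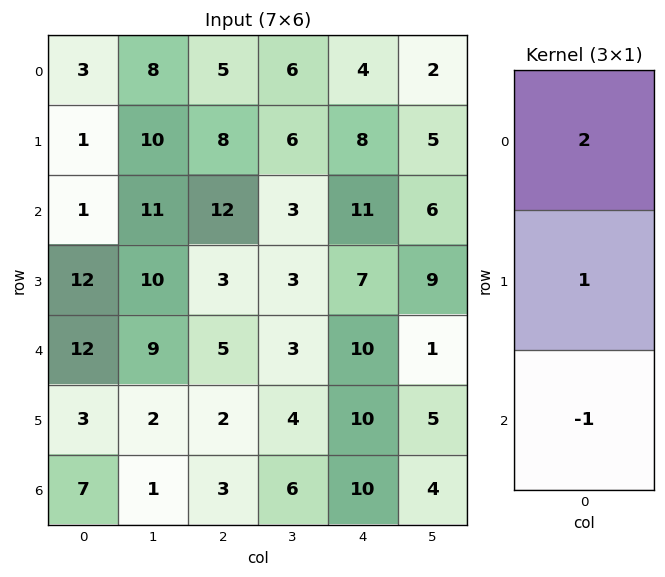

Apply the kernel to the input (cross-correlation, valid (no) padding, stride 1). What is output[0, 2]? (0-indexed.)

6

The receptive field on the input at this output position is [5 / 8 / 12]. Elementwise product with the kernel and sum: 5·2 + 8·1 + 12·-1.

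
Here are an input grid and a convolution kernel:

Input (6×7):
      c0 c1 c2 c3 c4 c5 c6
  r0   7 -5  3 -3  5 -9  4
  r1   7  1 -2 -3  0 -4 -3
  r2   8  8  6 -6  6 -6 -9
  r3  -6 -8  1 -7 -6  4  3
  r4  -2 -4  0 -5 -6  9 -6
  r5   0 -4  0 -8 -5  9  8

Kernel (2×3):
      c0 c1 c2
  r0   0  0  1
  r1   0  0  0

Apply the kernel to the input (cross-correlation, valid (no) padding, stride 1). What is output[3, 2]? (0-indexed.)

-6

The receptive field on the input at this output position is [1 -7 -6 / 0 -5 -6]. Elementwise product with the kernel and sum: -6·1.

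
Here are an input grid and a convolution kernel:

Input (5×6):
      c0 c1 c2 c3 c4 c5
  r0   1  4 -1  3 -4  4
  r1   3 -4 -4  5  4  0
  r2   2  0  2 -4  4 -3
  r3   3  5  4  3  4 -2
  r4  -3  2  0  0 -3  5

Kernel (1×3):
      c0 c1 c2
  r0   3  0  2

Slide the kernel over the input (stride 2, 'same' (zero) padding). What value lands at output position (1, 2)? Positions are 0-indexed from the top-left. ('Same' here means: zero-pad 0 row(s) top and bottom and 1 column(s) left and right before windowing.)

-18

The receptive field on the zero-padded input at this output position is [-4 4 -3]. Elementwise product with the kernel and sum: -4·3 + -3·2.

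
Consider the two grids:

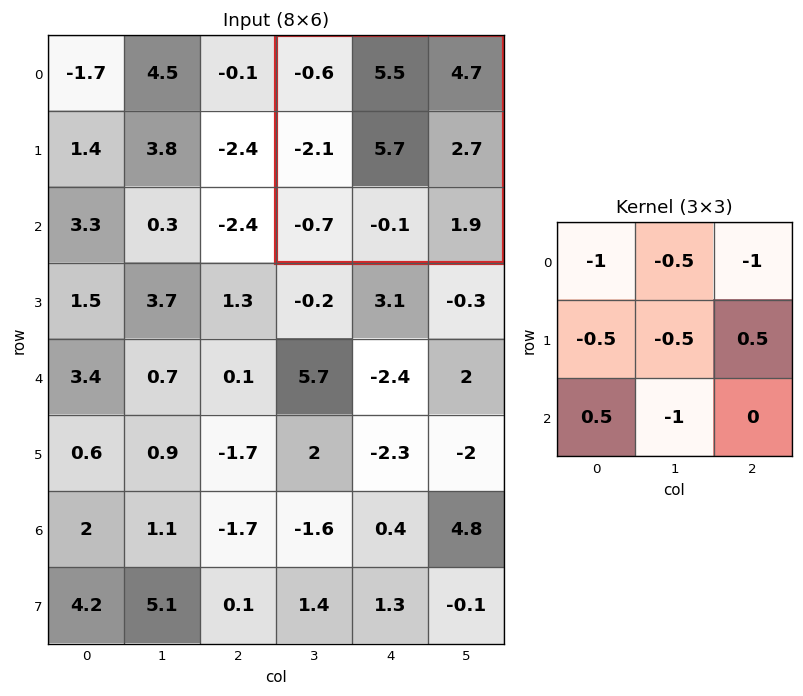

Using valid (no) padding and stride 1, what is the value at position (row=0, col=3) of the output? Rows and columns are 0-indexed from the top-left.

-7.55

The receptive field on the input at this output position is [-0.6 5.5 4.7 / -2.1 5.7 2.7 / -0.7 -0.1 1.9]. Elementwise product with the kernel and sum: -0.6·-1 + 5.5·-0.5 + 4.7·-1 + -2.1·-0.5 + 5.7·-0.5 + 2.7·0.5 + -0.7·0.5 + -0.1·-1.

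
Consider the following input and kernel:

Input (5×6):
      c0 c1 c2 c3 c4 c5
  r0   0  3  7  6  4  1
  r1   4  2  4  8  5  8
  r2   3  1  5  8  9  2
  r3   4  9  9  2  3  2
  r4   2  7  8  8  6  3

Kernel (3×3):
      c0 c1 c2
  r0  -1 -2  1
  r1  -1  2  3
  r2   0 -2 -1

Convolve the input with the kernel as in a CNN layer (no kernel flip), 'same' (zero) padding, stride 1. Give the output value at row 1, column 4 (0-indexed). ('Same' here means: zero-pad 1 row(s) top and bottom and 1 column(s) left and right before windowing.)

-7

The receptive field on the zero-padded input at this output position is [6 4 1 / 8 5 8 / 8 9 2]. Elementwise product with the kernel and sum: 6·-1 + 4·-2 + 1·1 + 8·-1 + 5·2 + 8·3 + 9·-2 + 2·-1.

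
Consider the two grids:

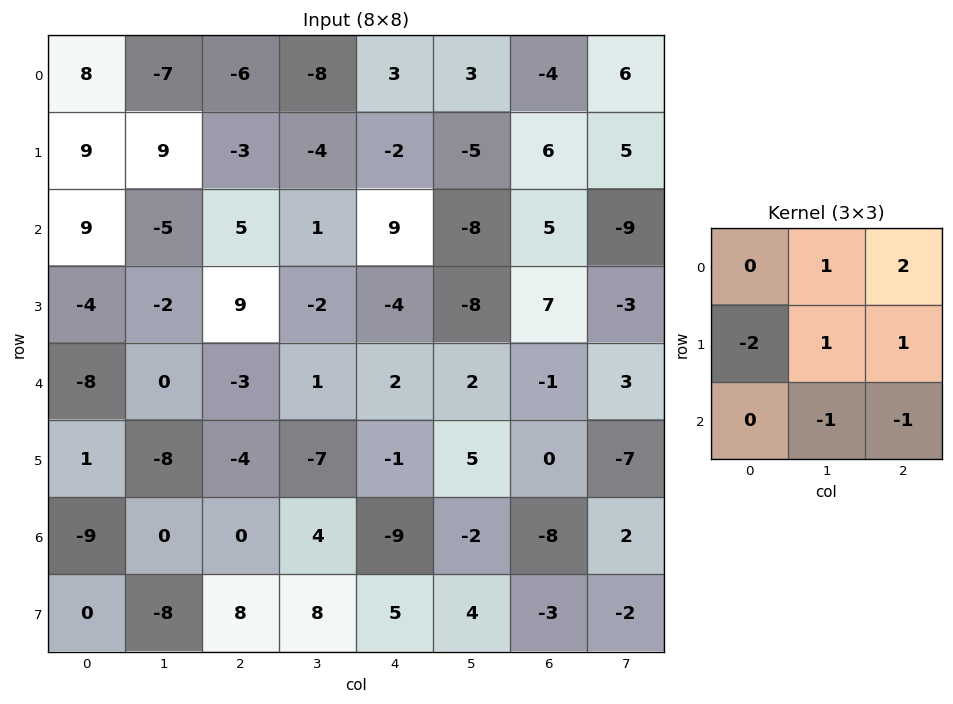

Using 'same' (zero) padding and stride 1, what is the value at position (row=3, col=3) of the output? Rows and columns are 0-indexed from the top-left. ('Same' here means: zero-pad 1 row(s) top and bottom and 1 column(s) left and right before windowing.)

-8

The receptive field on the zero-padded input at this output position is [5 1 9 / 9 -2 -4 / -3 1 2]. Elementwise product with the kernel and sum: 1·1 + 9·2 + 9·-2 + -2·1 + -4·1 + 1·-1 + 2·-1.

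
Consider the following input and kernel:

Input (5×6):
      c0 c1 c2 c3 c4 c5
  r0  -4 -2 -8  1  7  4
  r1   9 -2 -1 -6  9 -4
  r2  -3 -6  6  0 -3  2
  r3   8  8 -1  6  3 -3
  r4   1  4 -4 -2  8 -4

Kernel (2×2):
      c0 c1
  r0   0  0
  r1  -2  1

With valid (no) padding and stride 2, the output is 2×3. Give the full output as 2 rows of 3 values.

-20 -4 -22
-8 8 -9

Output[0,0]: The receptive field on the input at this output position is [-4 -2 / 9 -2]. Elementwise product with the kernel and sum: 9·-2 + -2·1.
Output[0,1]: The receptive field on the input at this output position is [-8 1 / -1 -6]. Elementwise product with the kernel and sum: -1·-2 + -6·1.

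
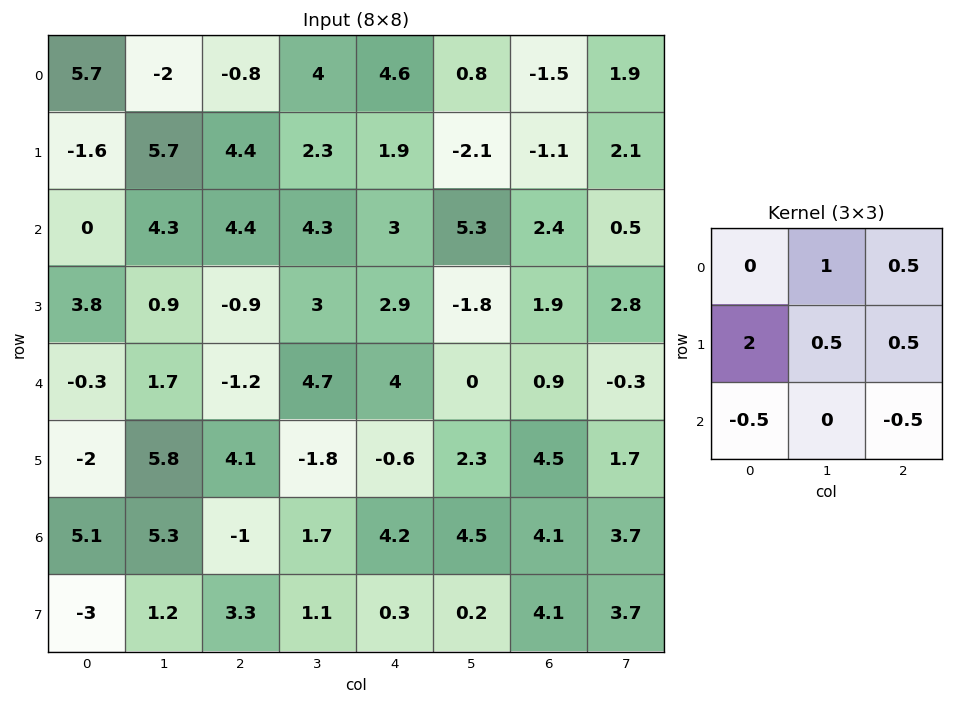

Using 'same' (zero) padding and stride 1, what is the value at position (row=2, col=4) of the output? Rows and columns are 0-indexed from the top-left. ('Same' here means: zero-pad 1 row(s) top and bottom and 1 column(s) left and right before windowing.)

The receptive field on the zero-padded input at this output position is [2.3 1.9 -2.1 / 4.3 3 5.3 / 3 2.9 -1.8]. Elementwise product with the kernel and sum: 1.9·1 + -2.1·0.5 + 4.3·2 + 3·0.5 + 5.3·0.5 + 3·-0.5 + -1.8·-0.5.

13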